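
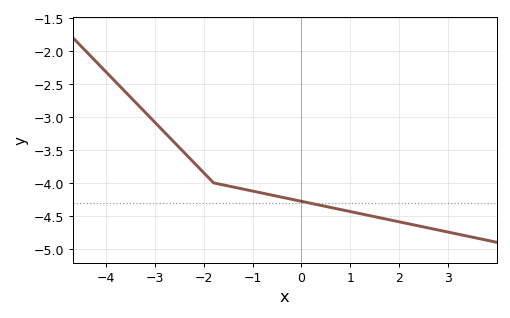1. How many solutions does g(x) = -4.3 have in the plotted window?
1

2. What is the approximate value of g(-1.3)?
-4.1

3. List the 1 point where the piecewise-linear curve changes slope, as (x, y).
(-1.8, -4)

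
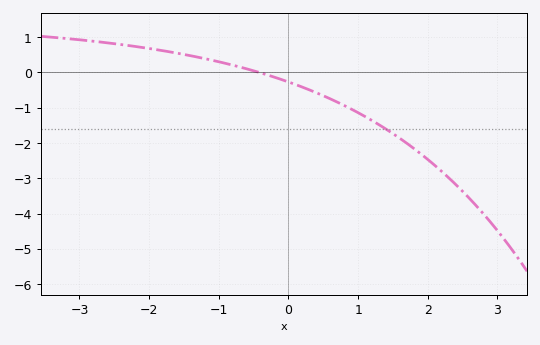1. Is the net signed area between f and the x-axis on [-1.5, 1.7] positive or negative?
negative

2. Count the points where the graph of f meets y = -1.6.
1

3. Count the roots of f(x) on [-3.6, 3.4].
1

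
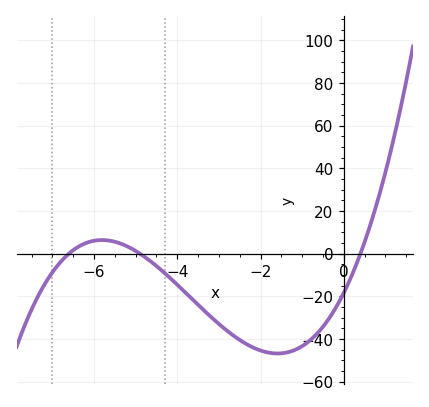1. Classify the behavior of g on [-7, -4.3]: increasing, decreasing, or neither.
neither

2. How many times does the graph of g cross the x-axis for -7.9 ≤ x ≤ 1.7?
3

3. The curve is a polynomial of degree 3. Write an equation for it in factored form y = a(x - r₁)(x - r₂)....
y = 1.42(x + 6.6)(x + 4.9)(x - 0.4)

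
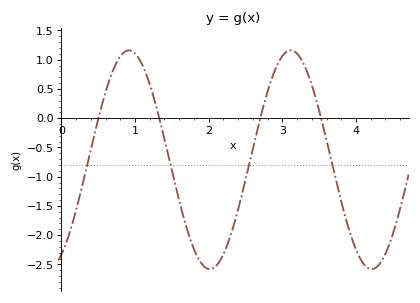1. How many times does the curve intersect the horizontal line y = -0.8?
4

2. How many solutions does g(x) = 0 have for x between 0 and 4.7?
4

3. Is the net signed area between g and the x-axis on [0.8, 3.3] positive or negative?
negative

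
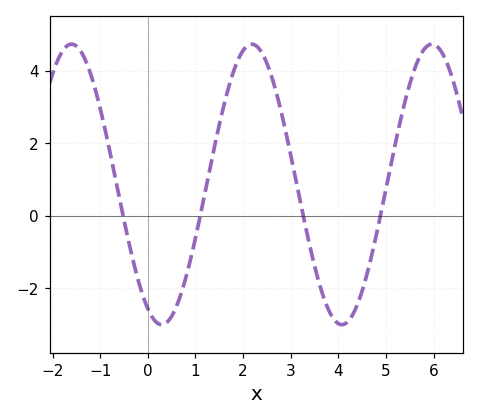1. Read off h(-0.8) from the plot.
1.8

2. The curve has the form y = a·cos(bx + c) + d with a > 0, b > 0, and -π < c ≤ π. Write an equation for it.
y = 3.87cos(1.7x + 2.7) + 0.87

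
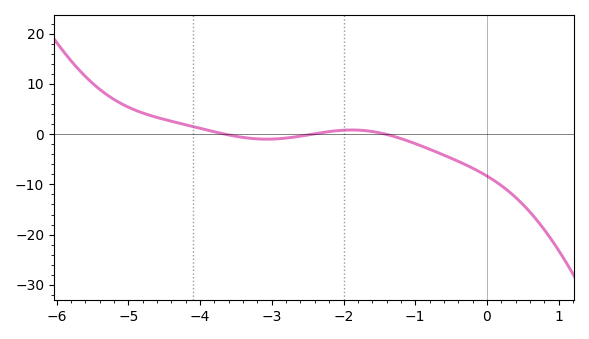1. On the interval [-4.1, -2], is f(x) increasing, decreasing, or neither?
neither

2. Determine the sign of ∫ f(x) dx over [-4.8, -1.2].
positive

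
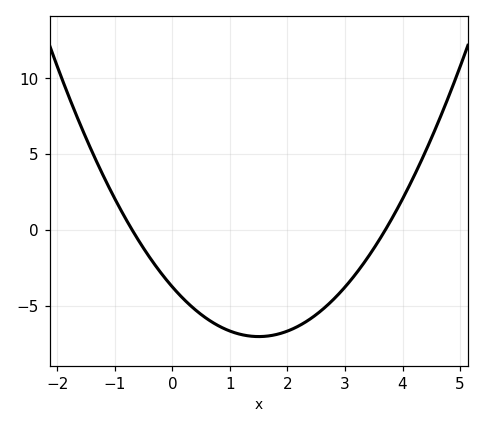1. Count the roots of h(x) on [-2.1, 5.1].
2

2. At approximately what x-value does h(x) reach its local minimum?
1.5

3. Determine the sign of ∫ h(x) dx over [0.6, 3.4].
negative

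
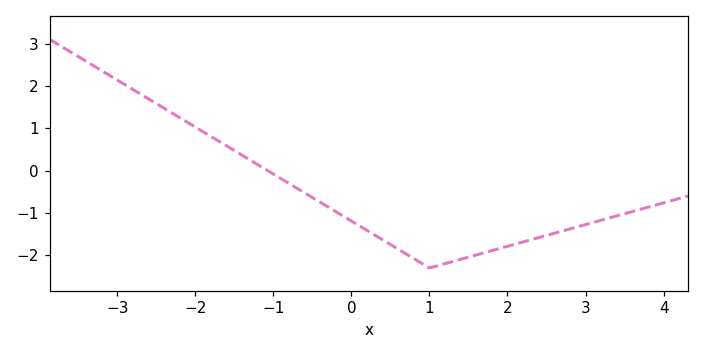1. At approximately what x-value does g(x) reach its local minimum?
1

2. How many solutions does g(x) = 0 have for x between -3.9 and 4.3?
1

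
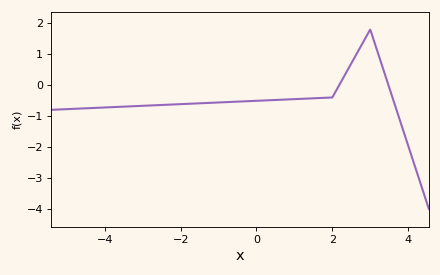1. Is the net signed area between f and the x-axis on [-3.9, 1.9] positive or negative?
negative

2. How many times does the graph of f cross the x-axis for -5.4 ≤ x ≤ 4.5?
2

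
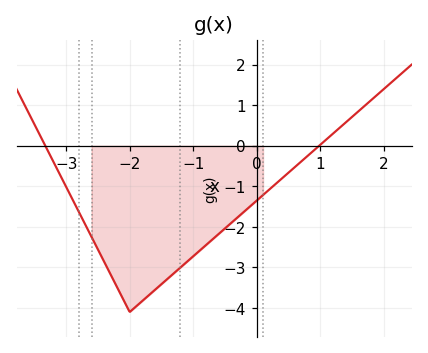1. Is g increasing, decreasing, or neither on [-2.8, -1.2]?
neither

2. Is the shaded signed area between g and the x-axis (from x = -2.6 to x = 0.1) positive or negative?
negative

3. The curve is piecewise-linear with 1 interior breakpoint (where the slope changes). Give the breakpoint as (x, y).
(-2, -4.1)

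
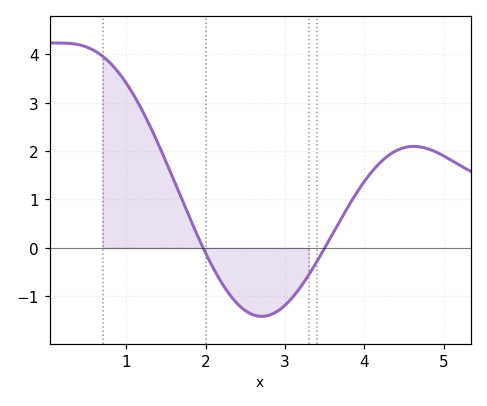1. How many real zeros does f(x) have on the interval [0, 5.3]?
2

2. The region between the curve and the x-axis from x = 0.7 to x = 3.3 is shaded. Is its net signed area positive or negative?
positive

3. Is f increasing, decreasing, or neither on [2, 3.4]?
neither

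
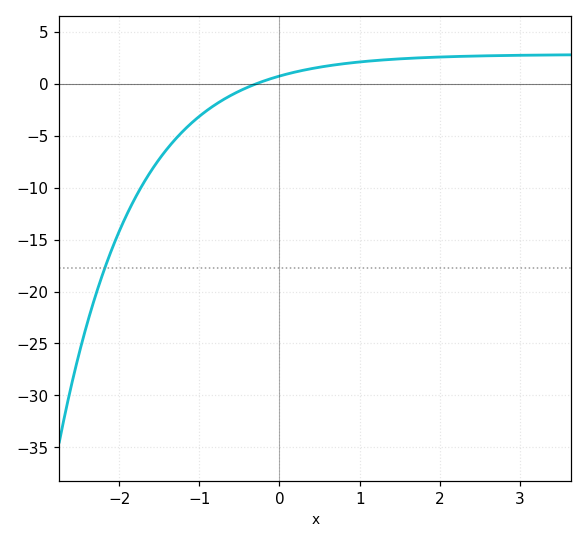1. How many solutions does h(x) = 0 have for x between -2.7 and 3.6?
1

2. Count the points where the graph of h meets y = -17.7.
1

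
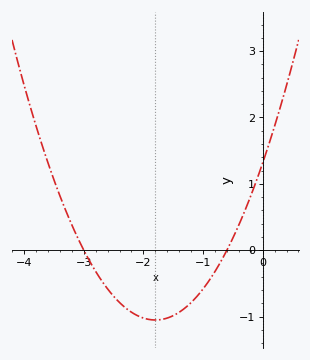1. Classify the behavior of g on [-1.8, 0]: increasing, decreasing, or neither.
increasing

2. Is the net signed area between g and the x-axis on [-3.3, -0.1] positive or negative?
negative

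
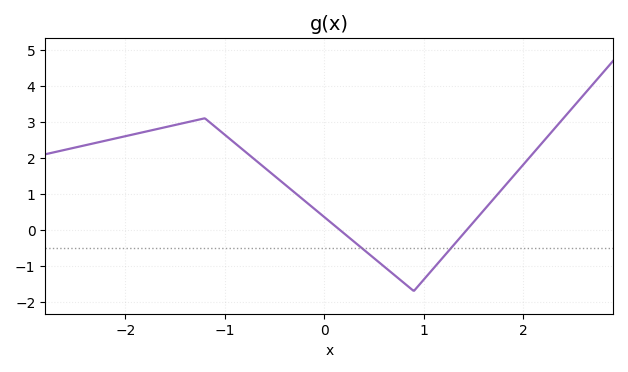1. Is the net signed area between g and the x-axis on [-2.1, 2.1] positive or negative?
positive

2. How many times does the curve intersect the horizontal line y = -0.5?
2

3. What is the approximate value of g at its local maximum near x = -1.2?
3.1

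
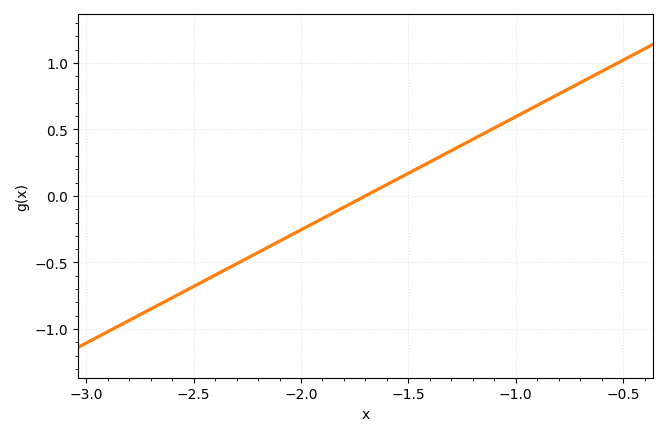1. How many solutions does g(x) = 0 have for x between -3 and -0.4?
1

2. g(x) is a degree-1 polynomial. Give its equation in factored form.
y = 0.85(x + 1.7)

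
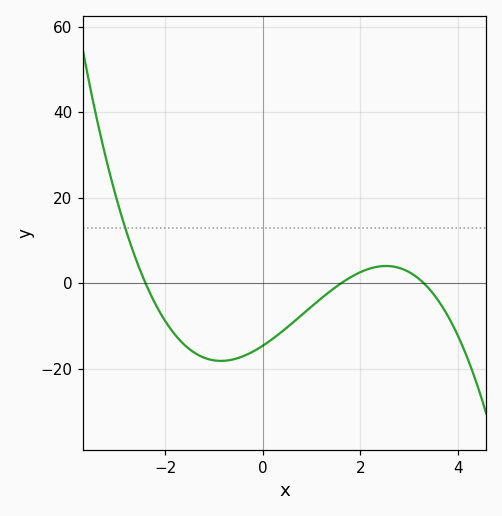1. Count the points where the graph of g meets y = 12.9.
1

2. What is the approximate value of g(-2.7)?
8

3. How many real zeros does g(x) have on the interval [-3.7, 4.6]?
3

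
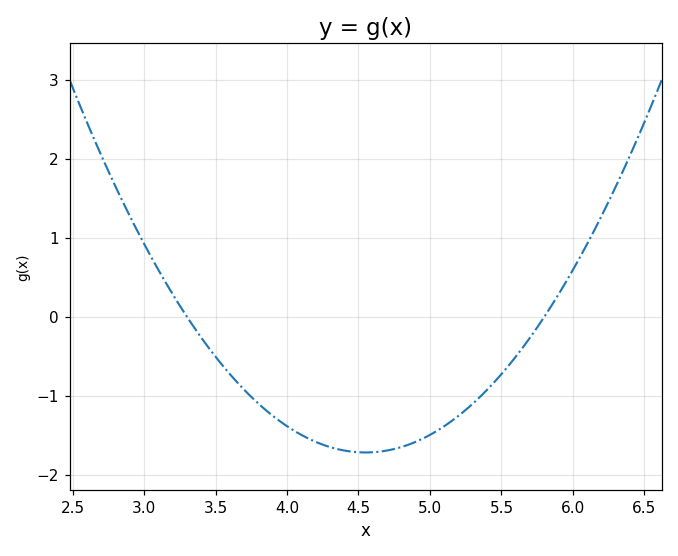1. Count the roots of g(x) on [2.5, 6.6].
2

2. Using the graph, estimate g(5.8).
0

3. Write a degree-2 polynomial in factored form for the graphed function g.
y = 1.1(x - 3.3)(x - 5.8)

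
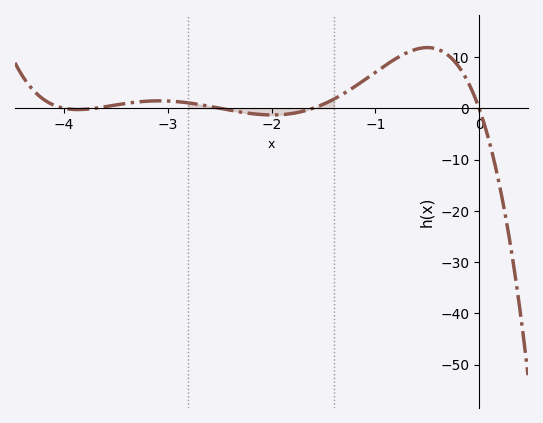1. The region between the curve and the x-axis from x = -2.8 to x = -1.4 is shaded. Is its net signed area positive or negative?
negative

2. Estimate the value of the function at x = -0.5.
11.8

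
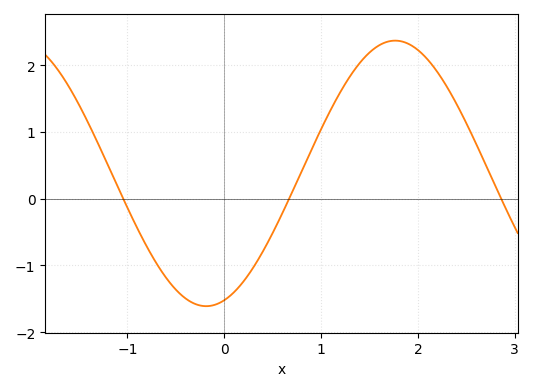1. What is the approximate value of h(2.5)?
1.1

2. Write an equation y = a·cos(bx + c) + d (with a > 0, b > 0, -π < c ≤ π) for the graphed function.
y = 1.99cos(1.6x - 2.8) + 0.38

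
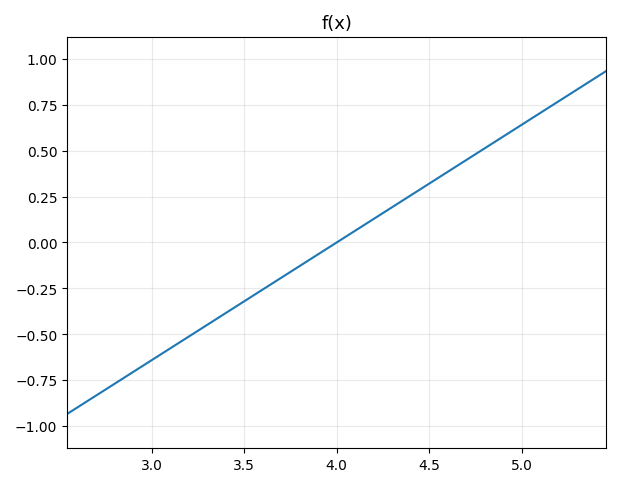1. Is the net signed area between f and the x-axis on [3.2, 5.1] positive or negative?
positive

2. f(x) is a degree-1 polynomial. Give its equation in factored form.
y = 0.64(x - 4)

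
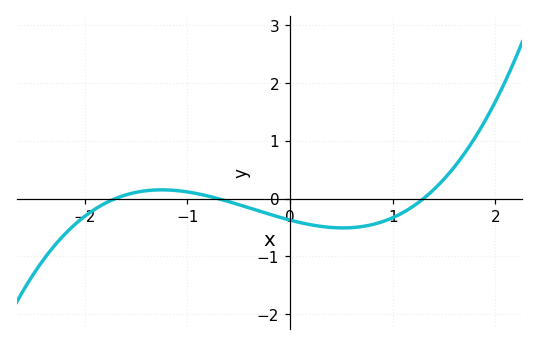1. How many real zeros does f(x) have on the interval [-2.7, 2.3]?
3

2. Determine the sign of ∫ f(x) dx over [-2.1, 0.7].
negative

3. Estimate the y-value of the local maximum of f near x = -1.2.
0.151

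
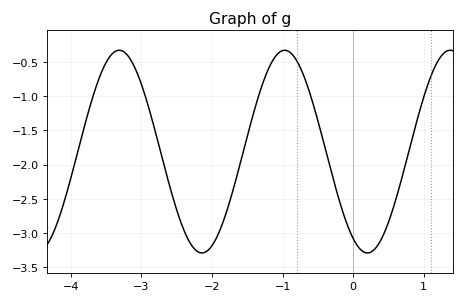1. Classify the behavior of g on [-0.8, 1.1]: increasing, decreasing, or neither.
neither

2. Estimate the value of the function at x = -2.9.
-1.15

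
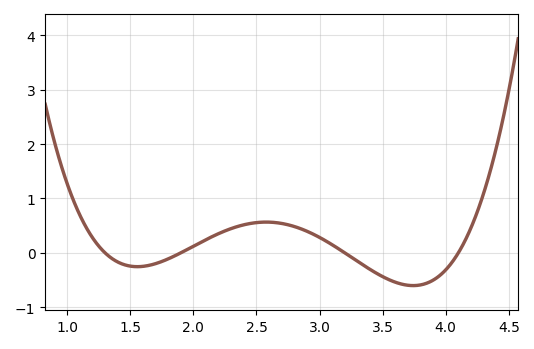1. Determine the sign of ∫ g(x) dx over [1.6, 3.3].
positive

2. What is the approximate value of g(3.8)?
-0.59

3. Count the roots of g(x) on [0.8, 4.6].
4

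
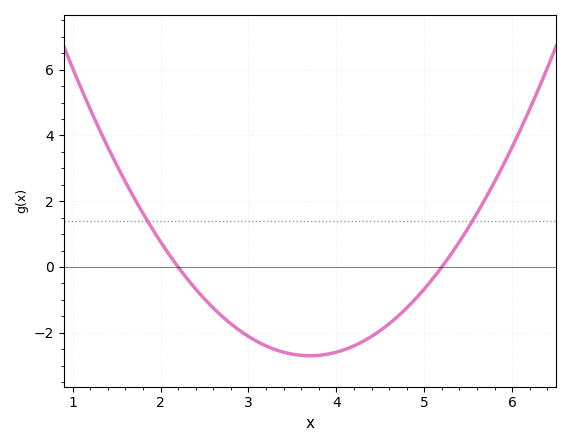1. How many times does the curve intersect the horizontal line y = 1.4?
2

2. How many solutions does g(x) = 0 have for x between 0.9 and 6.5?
2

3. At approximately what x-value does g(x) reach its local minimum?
3.7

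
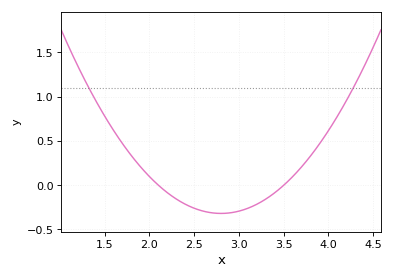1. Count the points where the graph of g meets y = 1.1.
2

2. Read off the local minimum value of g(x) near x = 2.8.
-0.318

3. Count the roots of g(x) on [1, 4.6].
2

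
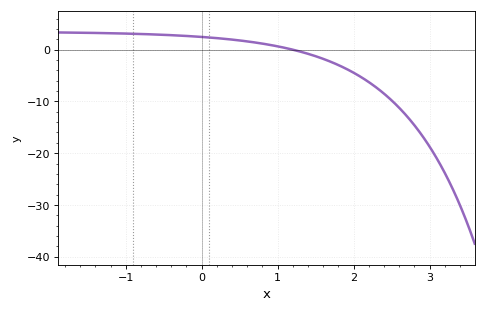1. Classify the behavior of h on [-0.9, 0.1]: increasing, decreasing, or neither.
decreasing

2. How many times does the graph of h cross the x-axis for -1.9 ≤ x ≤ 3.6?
1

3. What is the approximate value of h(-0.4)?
3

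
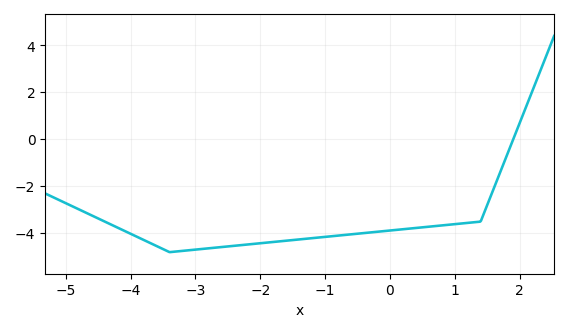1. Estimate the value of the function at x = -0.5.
-4.01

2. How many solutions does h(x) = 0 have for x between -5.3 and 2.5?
1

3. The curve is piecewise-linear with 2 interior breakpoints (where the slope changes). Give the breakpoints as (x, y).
(-3.4, -4.8); (1.4, -3.5)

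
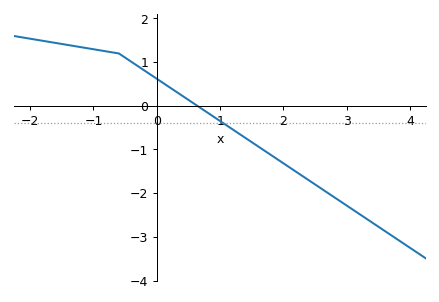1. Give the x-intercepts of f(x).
0.6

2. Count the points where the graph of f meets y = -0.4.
1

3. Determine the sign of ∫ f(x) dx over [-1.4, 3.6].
negative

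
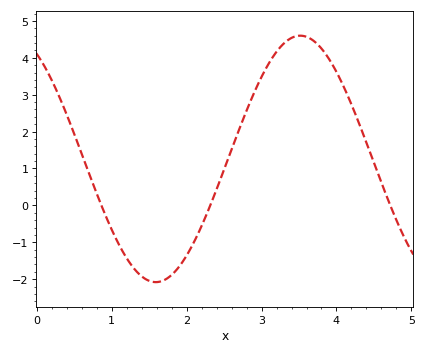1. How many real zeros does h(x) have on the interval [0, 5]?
3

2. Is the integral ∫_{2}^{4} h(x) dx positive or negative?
positive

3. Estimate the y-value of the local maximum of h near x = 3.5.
4.6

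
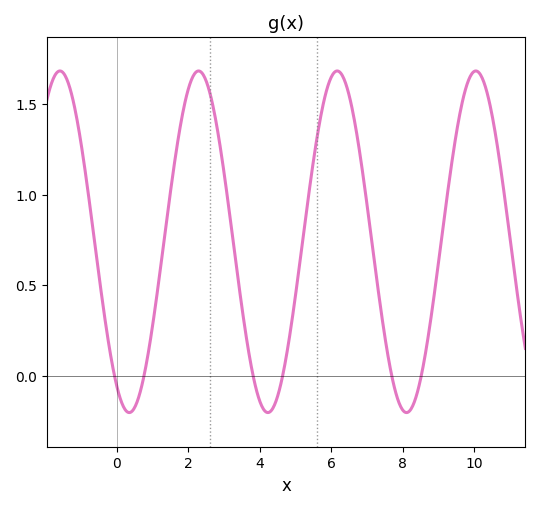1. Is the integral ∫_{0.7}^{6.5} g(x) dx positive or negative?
positive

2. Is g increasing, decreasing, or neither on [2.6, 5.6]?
neither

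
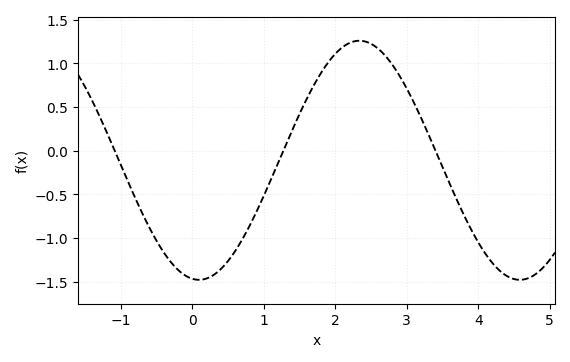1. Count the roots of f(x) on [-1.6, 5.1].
3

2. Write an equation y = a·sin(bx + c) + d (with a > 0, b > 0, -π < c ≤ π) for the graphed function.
y = 1.37sin(1.4x - 1.7) - 0.11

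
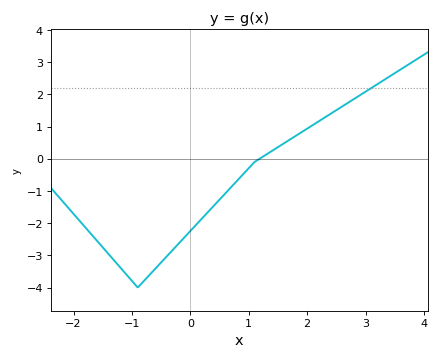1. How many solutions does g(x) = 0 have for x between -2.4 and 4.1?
1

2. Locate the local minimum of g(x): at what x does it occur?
-0.9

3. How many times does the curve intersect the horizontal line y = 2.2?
1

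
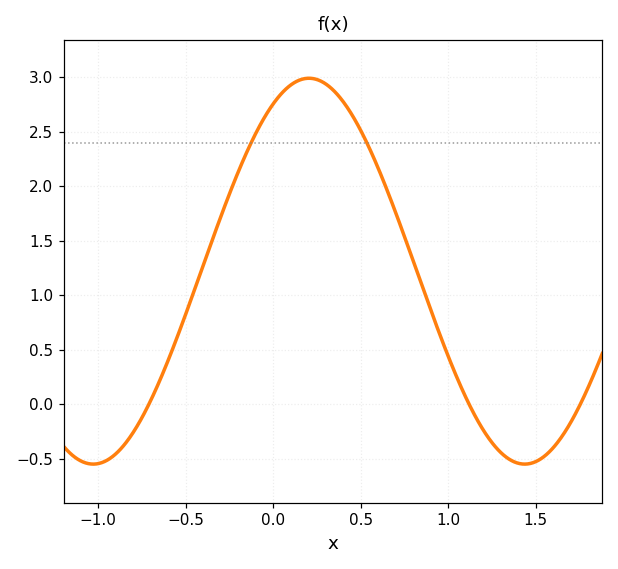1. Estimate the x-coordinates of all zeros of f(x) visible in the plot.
-0.7, 1.1, 1.75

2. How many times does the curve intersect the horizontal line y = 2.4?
2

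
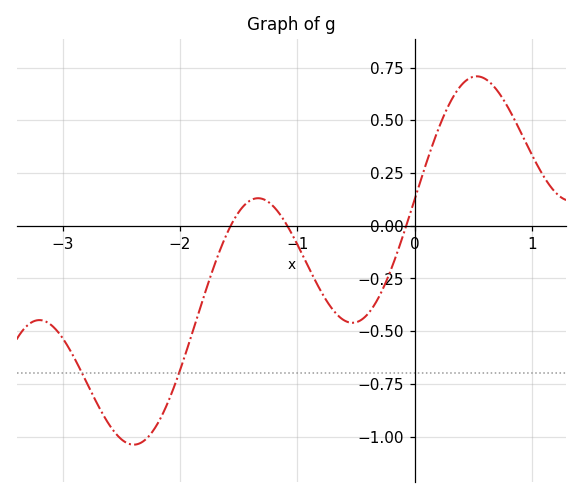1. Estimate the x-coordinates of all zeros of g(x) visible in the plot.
-1.6, -1.1, -0.1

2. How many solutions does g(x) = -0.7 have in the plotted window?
2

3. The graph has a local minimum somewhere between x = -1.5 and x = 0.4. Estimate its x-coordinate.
-0.5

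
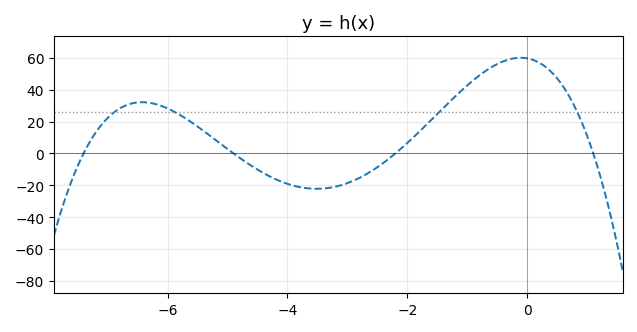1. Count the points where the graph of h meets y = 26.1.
4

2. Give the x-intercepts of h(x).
-7.4, -4.9, -2.2, 1.1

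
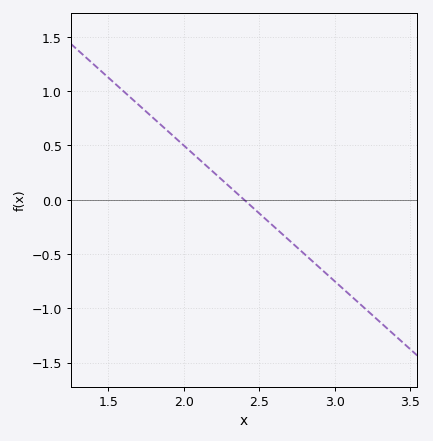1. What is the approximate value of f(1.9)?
0.6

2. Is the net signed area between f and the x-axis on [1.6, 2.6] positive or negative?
positive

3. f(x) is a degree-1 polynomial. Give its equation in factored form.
y = -1.25(x - 2.4)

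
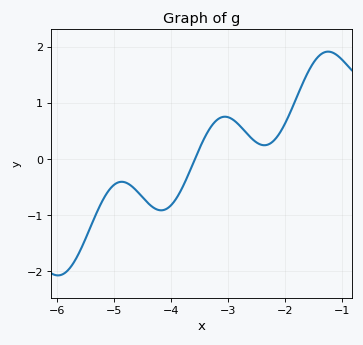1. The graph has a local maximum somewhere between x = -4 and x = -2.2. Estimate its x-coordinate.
-3.06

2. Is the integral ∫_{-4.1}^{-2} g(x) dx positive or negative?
positive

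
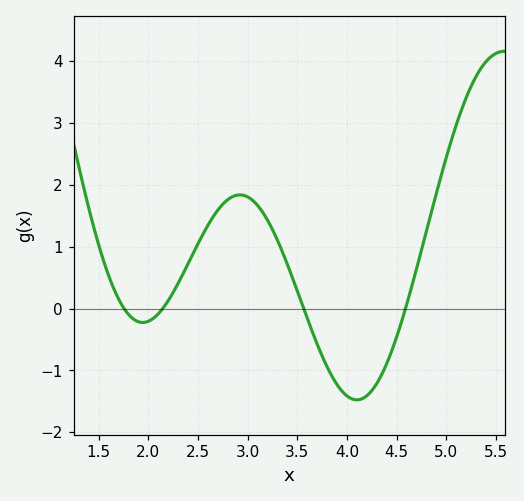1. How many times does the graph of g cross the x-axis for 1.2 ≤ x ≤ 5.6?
4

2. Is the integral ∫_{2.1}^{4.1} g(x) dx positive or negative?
positive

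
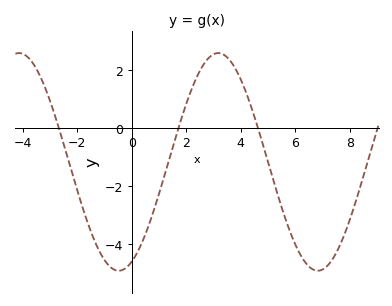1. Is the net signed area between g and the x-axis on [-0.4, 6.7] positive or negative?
negative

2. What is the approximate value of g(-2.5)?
-0.6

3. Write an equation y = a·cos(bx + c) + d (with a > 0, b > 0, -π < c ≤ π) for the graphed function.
y = 3.76cos(0.86x - 2.7) - 1.17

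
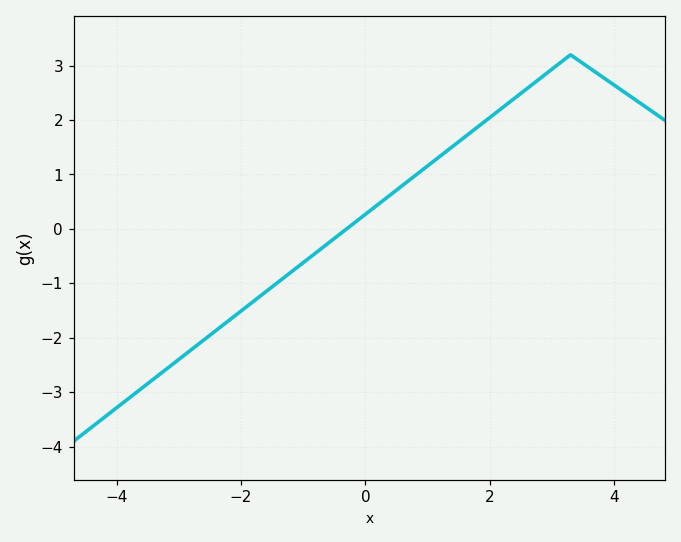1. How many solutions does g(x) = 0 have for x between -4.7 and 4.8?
1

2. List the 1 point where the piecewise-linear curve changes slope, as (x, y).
(3.3, 3.2)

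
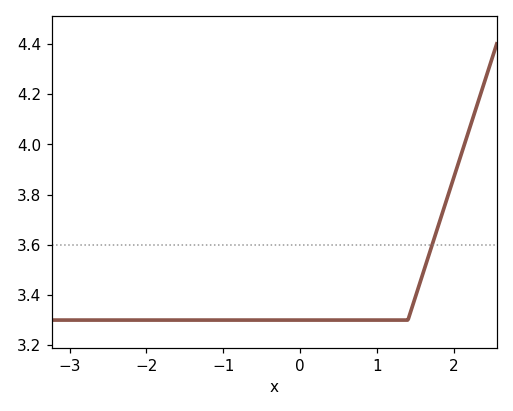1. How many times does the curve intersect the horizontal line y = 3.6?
1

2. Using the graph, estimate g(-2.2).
3.3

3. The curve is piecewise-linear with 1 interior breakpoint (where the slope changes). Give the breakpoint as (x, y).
(1.4, 3.3)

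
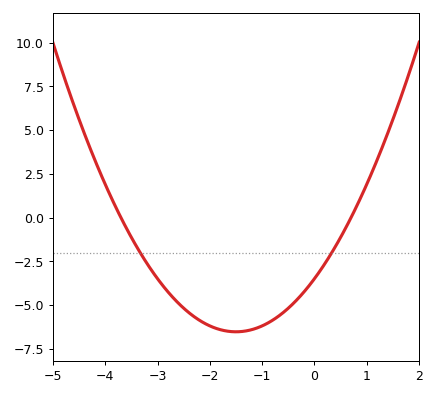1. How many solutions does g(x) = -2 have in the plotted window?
2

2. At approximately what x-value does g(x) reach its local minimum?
-1.5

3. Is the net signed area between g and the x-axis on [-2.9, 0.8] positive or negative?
negative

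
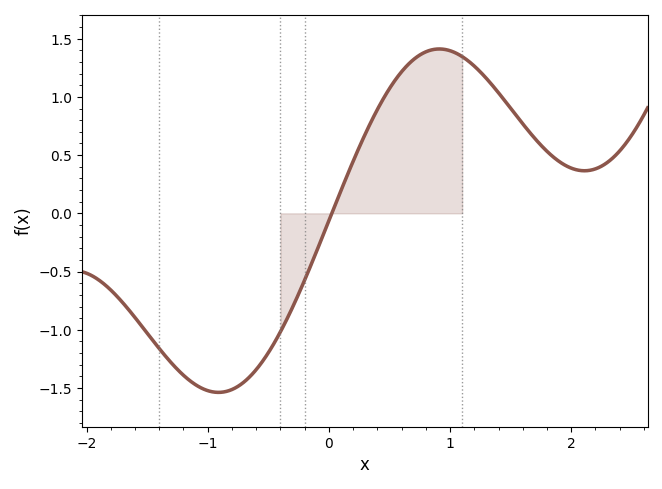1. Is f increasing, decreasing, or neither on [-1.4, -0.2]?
neither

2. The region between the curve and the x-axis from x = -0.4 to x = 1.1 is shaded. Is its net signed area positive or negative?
positive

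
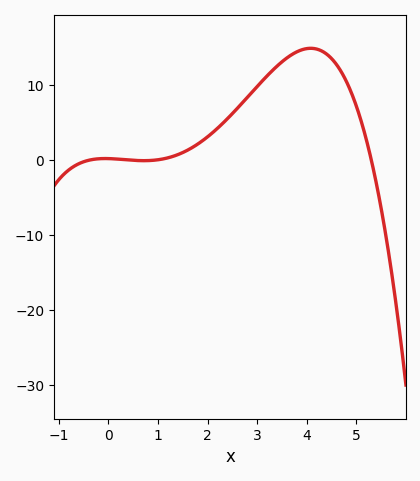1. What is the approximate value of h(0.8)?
-0.039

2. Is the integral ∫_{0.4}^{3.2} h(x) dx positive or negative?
positive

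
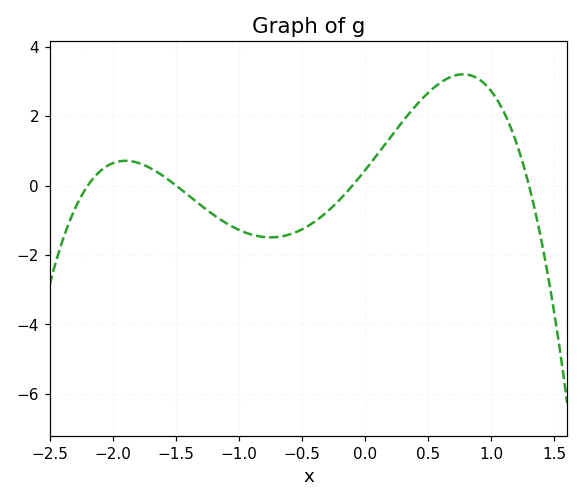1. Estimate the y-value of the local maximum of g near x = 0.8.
3.2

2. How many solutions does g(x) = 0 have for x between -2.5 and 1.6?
4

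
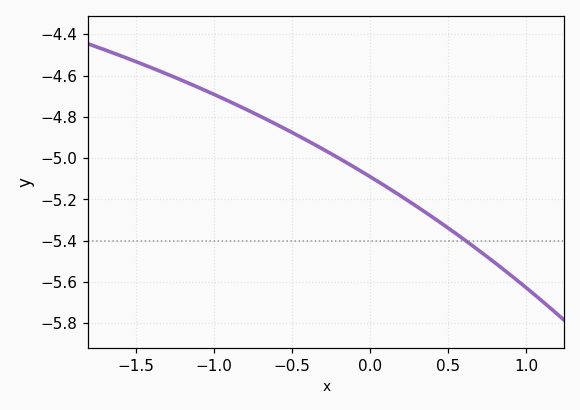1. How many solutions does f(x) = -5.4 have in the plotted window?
1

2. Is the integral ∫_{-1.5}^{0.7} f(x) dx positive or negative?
negative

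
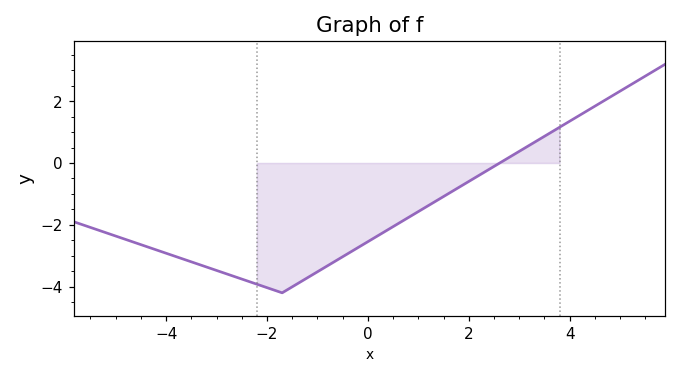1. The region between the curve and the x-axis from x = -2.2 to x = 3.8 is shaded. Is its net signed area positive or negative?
negative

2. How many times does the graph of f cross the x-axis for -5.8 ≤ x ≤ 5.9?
1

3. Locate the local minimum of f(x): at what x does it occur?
-1.7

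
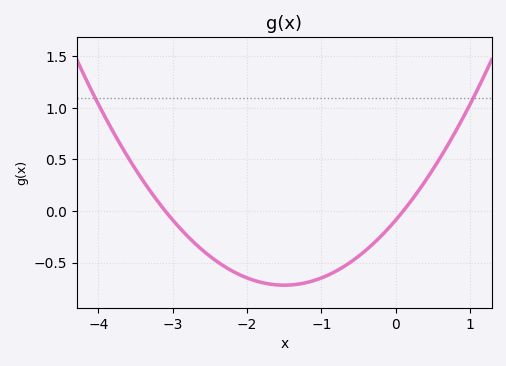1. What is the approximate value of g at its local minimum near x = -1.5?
-0.7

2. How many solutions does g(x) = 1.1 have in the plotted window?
2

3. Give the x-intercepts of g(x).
-3.1, 0.1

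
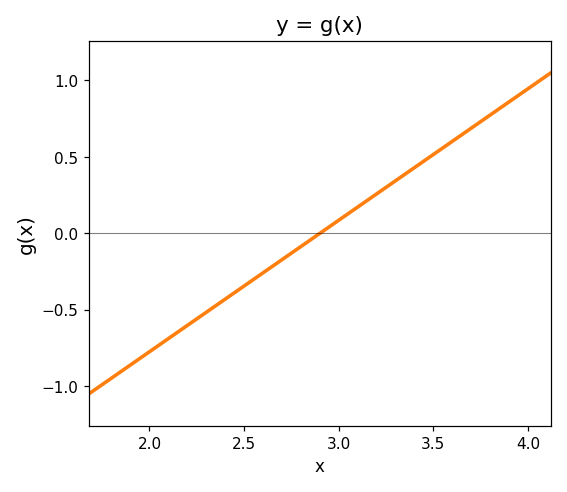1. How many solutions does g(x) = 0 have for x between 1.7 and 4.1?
1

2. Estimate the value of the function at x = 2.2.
-0.6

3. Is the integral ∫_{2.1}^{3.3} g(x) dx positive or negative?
negative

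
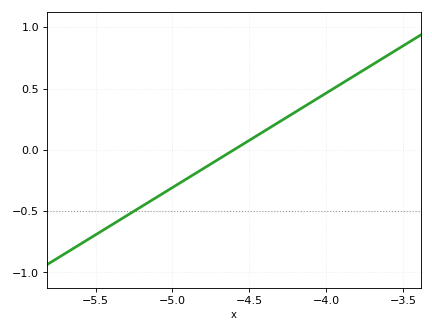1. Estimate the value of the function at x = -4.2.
0.3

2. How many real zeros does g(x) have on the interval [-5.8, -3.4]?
1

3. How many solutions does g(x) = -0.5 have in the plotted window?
1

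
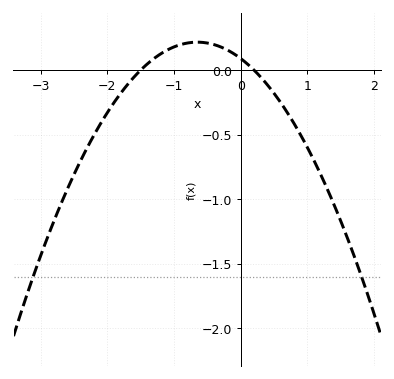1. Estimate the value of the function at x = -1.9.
-0.25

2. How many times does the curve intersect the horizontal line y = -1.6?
2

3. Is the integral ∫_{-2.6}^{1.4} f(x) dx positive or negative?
negative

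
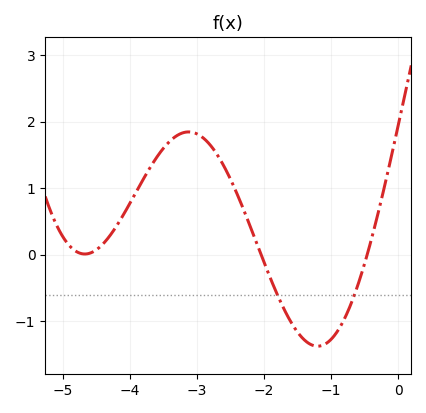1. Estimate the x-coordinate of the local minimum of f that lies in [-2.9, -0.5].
-1.2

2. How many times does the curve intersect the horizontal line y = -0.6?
2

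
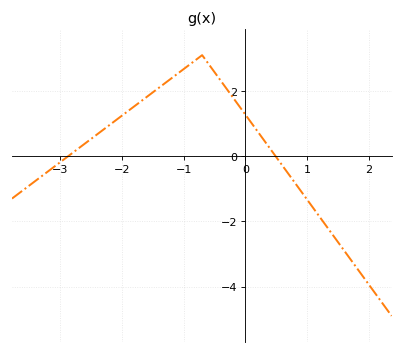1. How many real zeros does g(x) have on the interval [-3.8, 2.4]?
2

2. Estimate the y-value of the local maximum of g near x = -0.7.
3.1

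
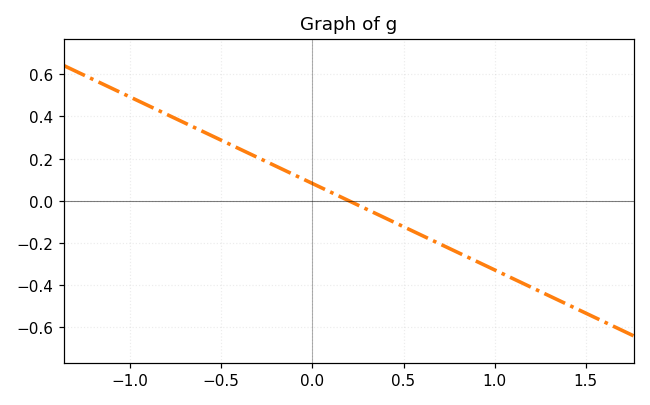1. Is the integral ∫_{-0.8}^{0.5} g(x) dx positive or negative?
positive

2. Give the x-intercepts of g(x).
0.2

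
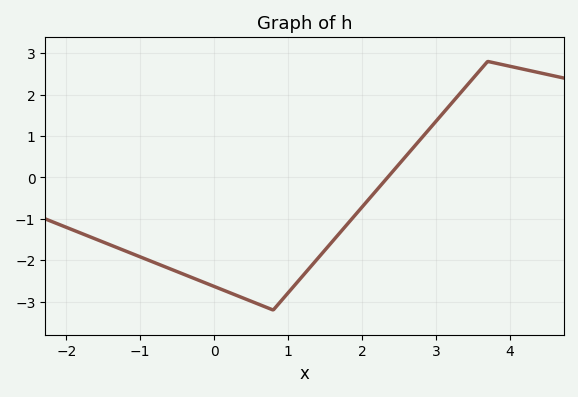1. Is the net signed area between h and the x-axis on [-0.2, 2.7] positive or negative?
negative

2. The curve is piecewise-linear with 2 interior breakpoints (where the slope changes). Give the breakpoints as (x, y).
(0.8, -3.2); (3.7, 2.8)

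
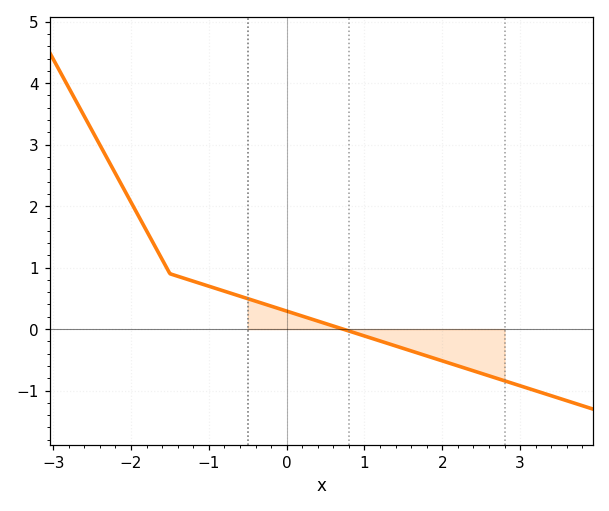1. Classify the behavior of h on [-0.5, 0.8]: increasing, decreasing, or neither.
decreasing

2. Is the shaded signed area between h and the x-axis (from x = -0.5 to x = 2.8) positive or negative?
negative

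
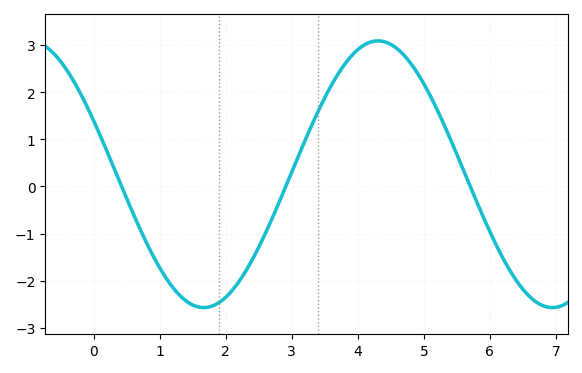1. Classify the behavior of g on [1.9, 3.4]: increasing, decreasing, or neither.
increasing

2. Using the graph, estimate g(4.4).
3.1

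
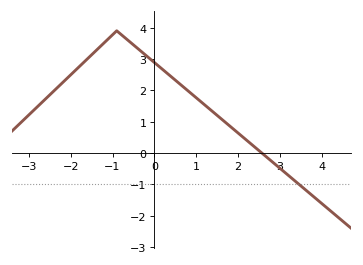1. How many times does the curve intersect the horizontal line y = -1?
1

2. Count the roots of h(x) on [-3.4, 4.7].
1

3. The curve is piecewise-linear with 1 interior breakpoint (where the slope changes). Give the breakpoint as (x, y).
(-0.9, 3.9)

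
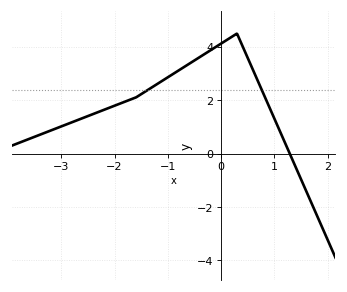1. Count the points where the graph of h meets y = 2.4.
2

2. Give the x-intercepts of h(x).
1.3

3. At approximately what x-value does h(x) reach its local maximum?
0.3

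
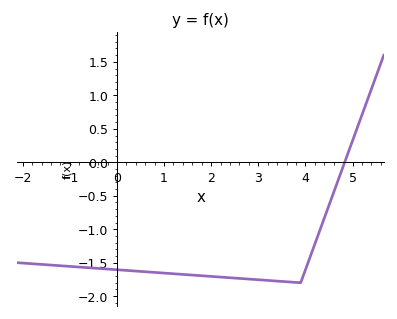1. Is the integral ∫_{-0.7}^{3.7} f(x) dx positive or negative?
negative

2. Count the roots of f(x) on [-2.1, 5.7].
1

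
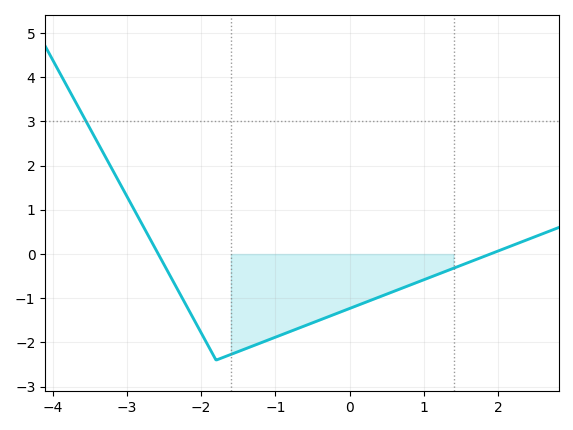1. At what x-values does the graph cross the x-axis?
-2.58, 1.9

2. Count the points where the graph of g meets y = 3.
1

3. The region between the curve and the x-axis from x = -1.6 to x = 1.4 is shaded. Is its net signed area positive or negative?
negative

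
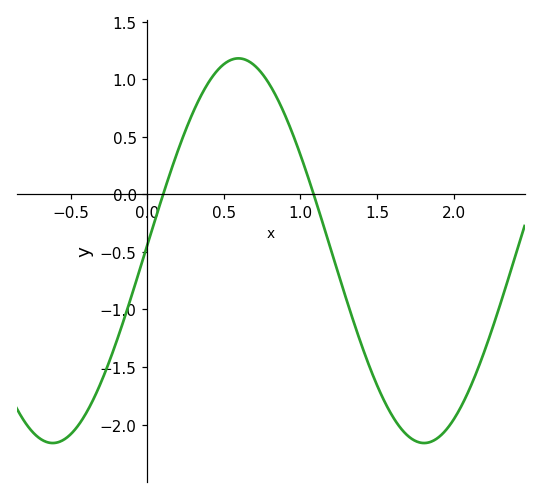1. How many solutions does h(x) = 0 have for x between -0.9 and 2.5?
2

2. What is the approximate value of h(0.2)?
0.4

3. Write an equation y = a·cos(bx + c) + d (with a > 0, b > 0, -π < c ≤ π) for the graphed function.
y = 1.67cos(2.6x - 1.5) - 0.49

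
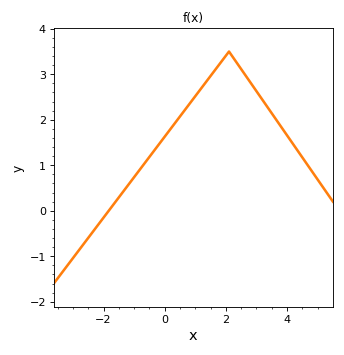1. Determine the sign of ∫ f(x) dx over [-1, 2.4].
positive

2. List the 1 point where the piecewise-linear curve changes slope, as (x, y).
(2.1, 3.5)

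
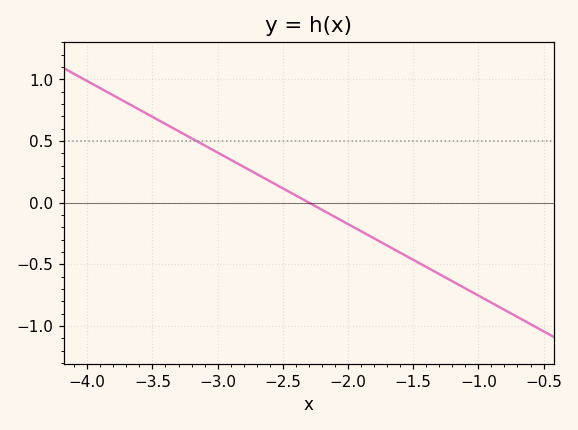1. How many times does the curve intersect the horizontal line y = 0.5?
1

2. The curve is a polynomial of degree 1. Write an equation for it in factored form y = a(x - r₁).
y = -0.58(x + 2.3)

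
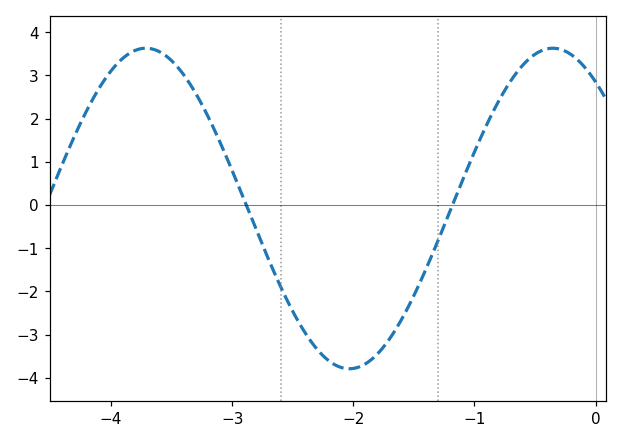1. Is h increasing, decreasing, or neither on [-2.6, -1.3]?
neither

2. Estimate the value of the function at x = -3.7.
3.6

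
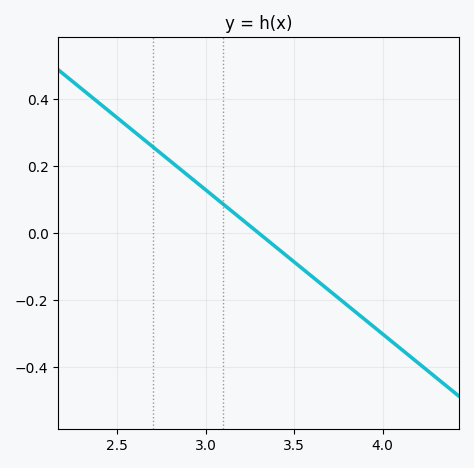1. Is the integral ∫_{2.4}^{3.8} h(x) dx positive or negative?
positive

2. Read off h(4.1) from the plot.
-0.344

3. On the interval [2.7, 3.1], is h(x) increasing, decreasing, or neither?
decreasing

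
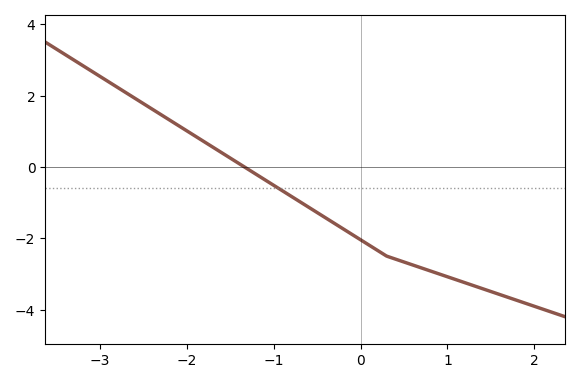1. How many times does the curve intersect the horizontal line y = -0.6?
1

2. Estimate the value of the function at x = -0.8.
-0.8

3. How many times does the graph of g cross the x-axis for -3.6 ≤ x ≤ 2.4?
1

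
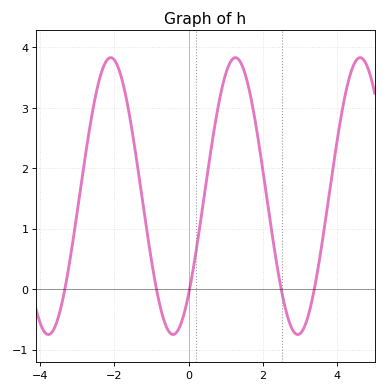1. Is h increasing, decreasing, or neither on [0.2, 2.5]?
neither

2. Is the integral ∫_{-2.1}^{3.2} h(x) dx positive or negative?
positive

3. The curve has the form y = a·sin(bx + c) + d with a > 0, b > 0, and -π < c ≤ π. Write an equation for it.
y = 2.29sin(1.87x - 0.782) + 1.54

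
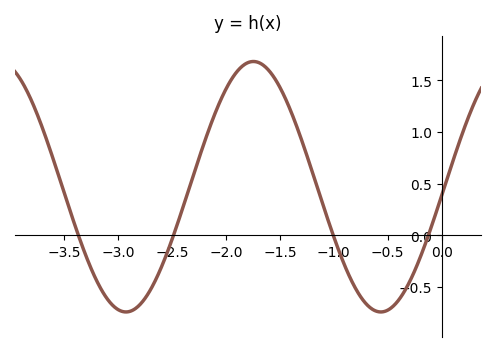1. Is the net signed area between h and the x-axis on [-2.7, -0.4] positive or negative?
positive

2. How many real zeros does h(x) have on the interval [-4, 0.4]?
4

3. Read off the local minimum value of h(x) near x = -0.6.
-0.75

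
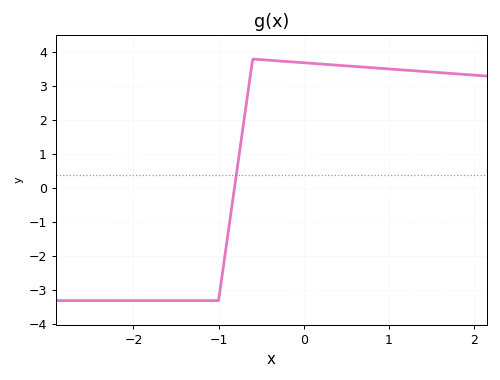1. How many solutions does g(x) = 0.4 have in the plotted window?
1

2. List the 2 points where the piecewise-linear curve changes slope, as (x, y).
(-1, -3.3); (-0.6, 3.8)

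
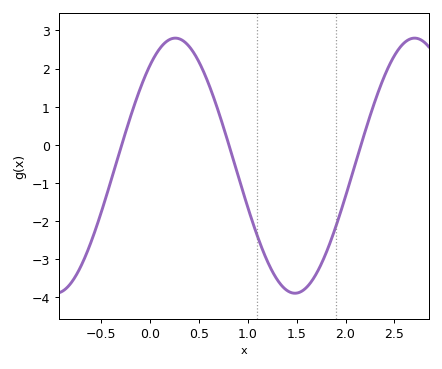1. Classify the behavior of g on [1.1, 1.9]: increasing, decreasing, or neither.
neither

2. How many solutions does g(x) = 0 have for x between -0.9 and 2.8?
3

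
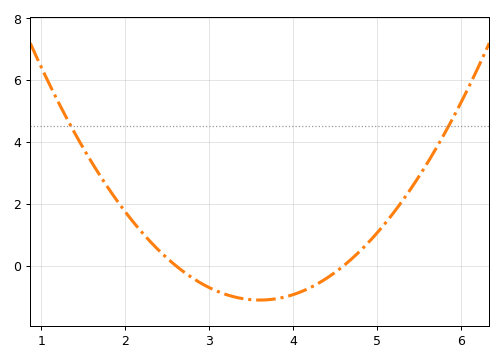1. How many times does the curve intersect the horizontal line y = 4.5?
2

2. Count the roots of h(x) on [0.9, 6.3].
2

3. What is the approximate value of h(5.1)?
1.4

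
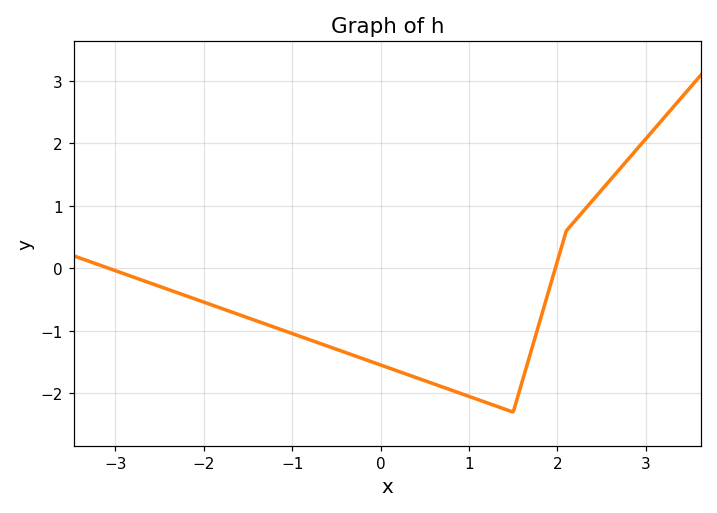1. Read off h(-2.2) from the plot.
-0.4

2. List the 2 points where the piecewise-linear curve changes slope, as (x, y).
(1.5, -2.3); (2.1, 0.6)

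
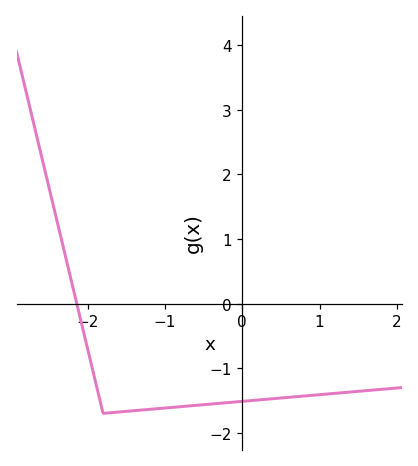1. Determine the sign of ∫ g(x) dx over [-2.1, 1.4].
negative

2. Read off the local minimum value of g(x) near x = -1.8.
-1.7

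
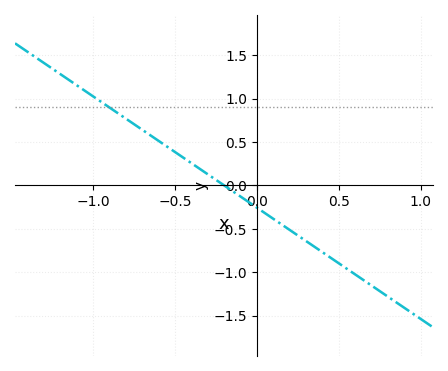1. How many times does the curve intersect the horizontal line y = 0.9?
1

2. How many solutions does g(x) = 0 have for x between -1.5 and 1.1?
1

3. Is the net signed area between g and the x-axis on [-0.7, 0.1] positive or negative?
positive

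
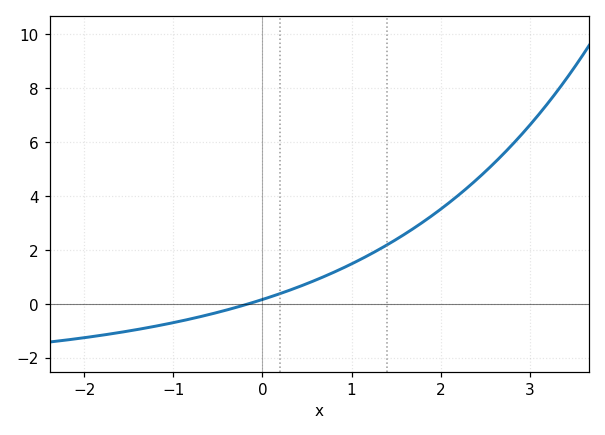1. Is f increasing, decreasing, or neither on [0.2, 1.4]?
increasing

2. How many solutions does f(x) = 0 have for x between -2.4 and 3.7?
1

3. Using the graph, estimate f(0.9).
1.4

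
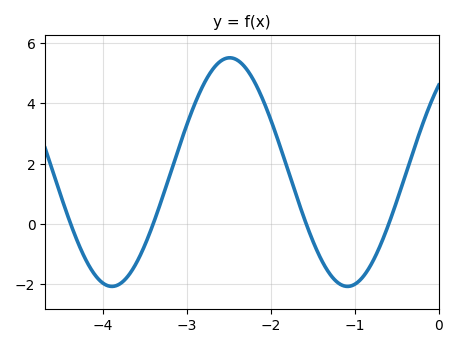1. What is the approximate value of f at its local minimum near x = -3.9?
-2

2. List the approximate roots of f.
-4.4, -3.4, -1.6, -0.6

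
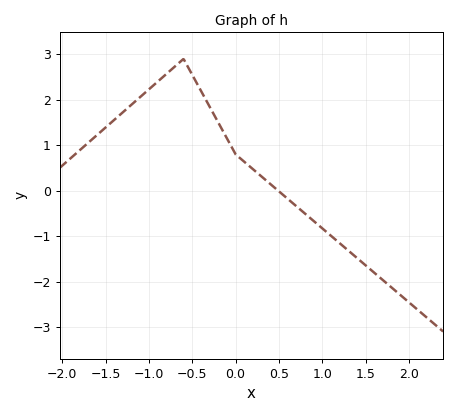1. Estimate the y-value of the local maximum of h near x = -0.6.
2.9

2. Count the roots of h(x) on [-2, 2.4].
1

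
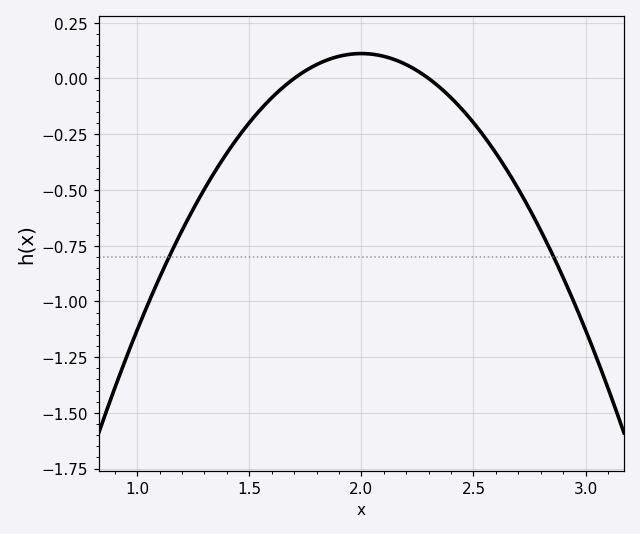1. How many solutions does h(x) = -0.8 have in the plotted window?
2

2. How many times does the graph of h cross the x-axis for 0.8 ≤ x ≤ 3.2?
2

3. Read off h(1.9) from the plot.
0.099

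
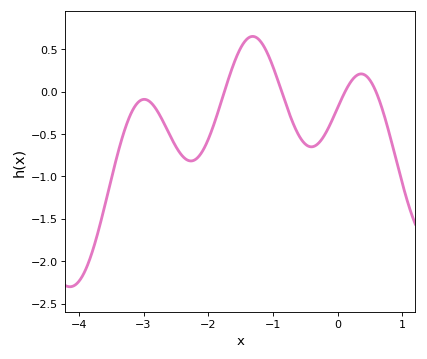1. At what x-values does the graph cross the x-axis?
-1.7, -0.9, 0.1, 0.6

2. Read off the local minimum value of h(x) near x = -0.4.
-0.65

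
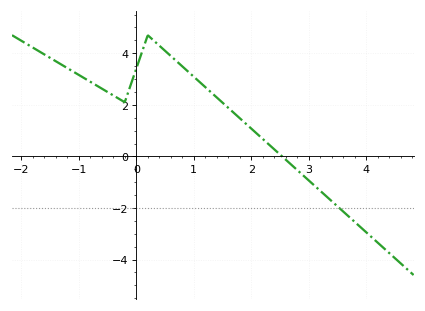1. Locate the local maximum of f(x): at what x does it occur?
0.2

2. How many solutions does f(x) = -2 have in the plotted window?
1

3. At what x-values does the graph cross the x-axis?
2.54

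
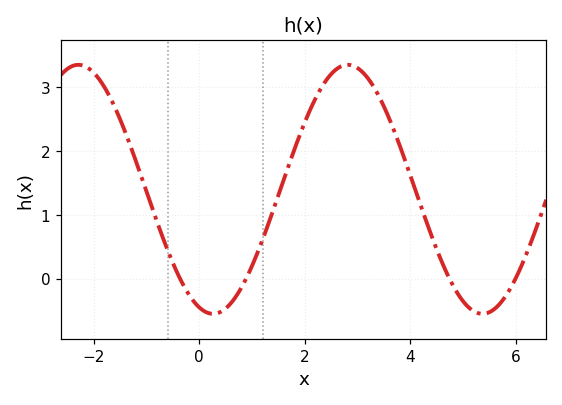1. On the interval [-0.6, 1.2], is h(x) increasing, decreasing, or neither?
neither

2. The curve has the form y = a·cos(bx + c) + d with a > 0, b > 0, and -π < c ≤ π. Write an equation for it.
y = 1.95cos(1.2x + 2.8) + 1.4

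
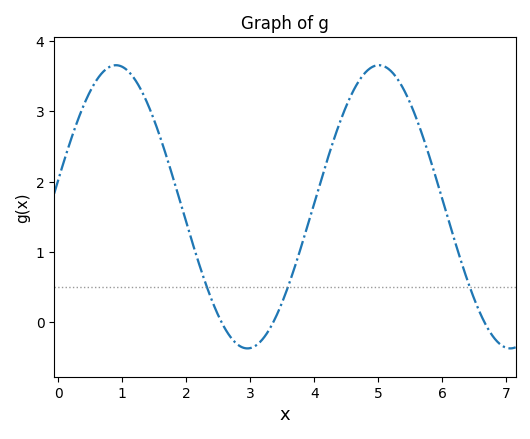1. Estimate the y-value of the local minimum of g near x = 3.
-0.4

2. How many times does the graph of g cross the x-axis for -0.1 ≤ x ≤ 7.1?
3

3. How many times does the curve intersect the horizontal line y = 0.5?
3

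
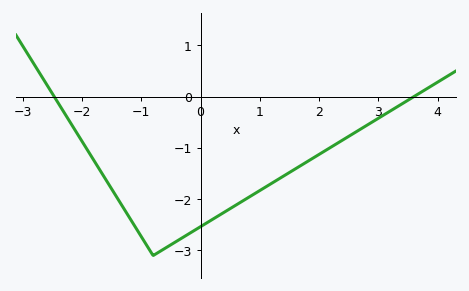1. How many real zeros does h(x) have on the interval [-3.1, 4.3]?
2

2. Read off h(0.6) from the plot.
-2.11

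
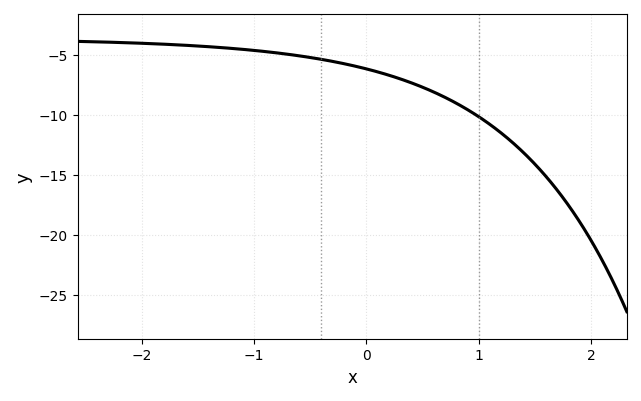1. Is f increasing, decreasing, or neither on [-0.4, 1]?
decreasing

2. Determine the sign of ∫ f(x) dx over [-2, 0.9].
negative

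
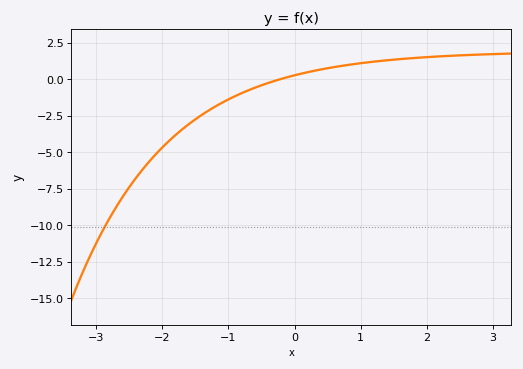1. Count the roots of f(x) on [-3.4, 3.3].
1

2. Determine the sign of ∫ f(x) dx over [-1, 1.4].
positive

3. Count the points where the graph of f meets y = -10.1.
1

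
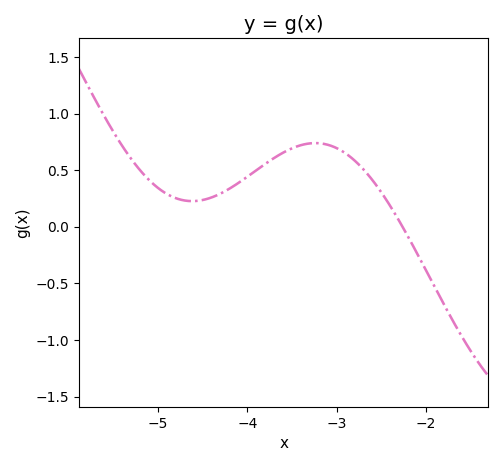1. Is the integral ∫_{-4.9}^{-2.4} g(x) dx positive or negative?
positive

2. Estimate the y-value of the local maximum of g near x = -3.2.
0.75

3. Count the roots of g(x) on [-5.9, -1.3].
1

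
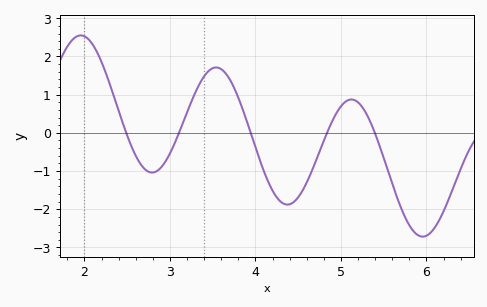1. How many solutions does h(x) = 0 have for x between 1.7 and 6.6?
5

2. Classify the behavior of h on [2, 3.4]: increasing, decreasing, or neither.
neither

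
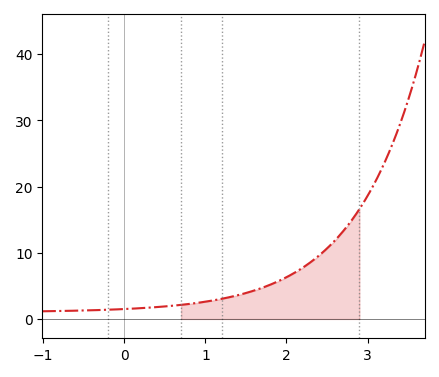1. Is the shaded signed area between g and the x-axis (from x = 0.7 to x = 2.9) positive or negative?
positive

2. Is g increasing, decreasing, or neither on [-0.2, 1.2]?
increasing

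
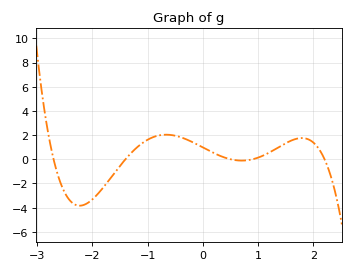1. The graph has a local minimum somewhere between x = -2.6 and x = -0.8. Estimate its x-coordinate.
-2.23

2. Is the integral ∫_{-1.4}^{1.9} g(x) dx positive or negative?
positive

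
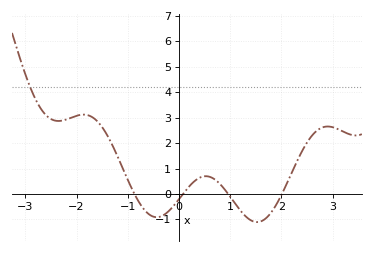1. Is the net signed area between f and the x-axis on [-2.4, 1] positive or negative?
positive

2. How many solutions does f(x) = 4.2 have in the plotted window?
1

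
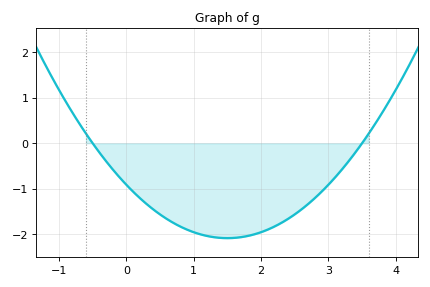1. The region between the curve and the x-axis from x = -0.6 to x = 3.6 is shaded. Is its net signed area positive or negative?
negative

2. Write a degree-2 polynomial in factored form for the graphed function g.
y = 0.52(x + 0.5)(x - 3.5)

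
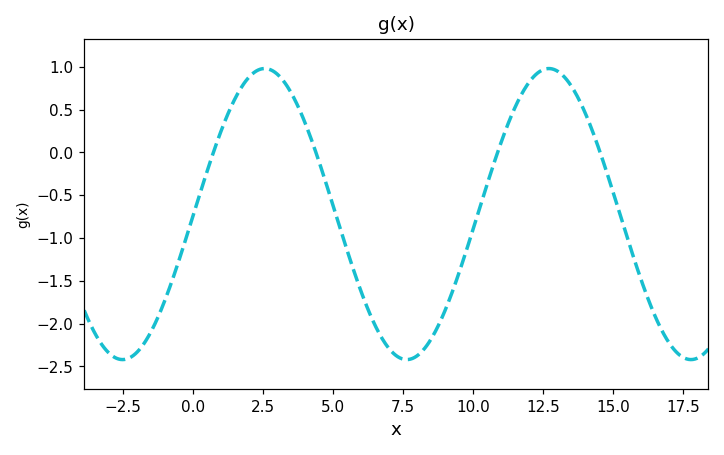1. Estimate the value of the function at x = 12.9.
0.967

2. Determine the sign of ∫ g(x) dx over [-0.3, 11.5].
negative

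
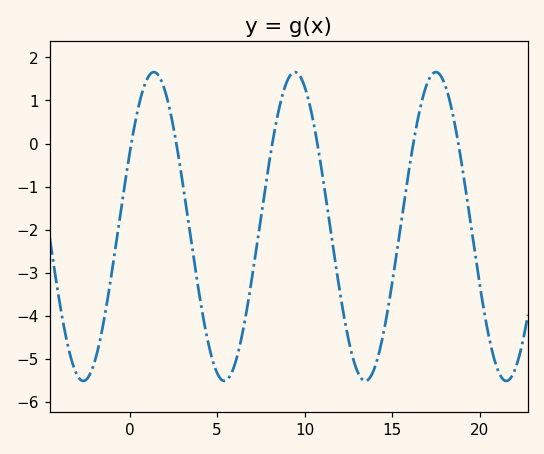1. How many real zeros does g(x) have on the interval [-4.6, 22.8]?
6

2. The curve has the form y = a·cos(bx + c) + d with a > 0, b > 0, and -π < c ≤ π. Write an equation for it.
y = 3.59cos(0.78x - 1.08) - 1.93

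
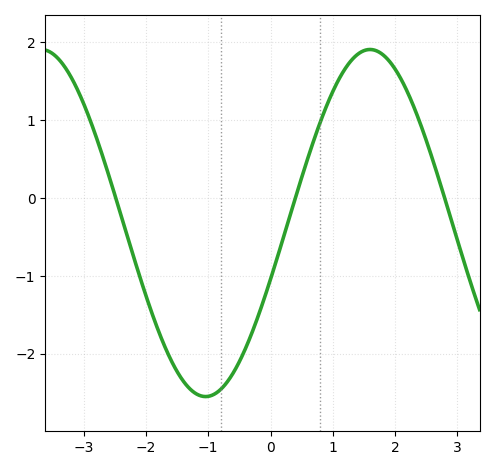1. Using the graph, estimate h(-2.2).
-0.751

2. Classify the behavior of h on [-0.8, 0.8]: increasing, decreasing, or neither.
increasing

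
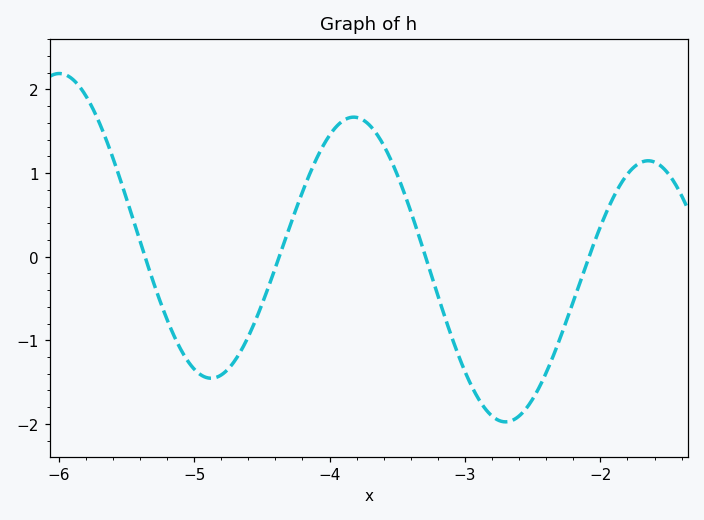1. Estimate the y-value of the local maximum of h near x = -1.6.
1.15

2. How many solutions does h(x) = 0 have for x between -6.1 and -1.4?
4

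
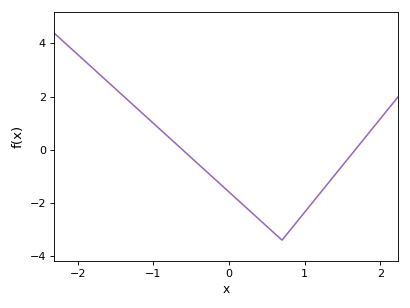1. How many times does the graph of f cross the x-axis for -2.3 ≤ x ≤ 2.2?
2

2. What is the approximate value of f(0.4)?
-2.6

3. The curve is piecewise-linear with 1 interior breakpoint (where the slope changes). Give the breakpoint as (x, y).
(0.7, -3.4)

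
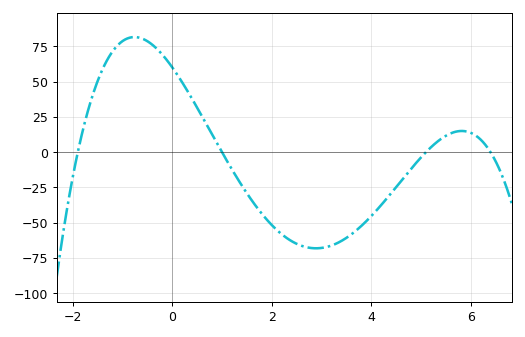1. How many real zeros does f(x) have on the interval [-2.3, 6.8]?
4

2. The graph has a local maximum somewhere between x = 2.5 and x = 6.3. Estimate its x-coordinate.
5.82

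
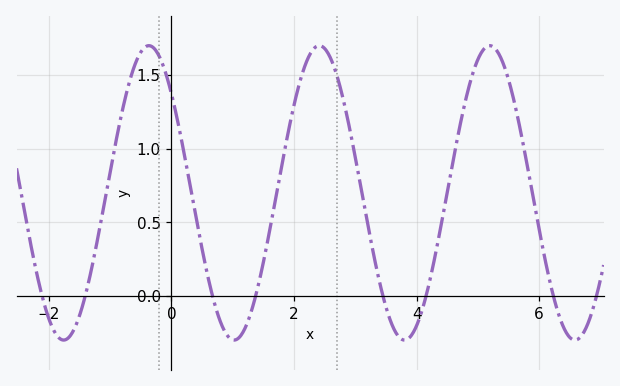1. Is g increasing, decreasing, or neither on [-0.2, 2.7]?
neither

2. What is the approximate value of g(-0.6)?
1.57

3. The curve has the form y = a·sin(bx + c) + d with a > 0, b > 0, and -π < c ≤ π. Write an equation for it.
y = 1sin(2.26x + 2.4) + 0.7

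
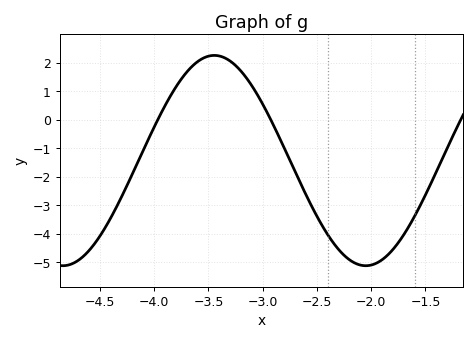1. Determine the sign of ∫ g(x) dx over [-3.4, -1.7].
negative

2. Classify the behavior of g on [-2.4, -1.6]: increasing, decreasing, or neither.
neither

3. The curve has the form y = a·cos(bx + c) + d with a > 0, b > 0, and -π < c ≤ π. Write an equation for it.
y = 3.69cos(2.25x + 1.47) - 1.43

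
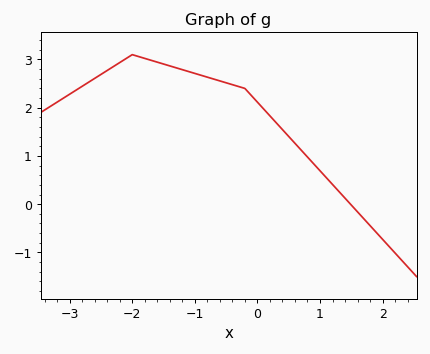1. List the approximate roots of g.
1.5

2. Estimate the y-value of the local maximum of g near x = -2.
3.1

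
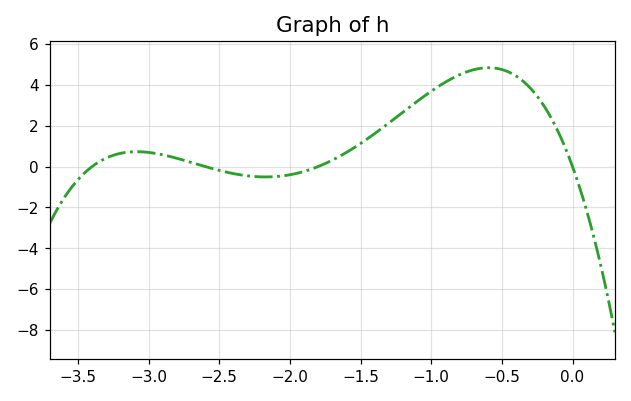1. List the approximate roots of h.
-3.4, -2.6, -1.8, 0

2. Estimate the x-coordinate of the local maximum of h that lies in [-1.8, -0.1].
-0.6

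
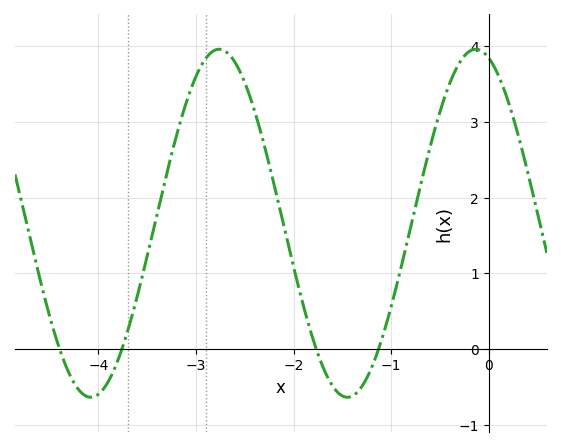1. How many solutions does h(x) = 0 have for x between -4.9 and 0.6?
4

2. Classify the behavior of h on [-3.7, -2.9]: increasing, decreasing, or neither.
increasing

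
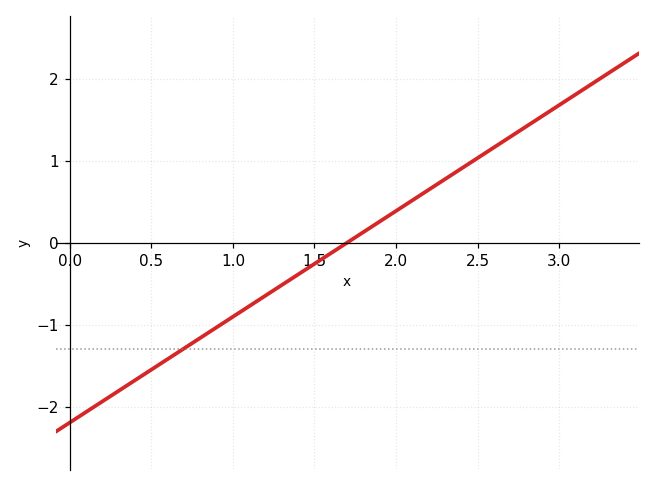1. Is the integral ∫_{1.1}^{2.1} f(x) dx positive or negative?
negative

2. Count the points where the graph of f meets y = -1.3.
1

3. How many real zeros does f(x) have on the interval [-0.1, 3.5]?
1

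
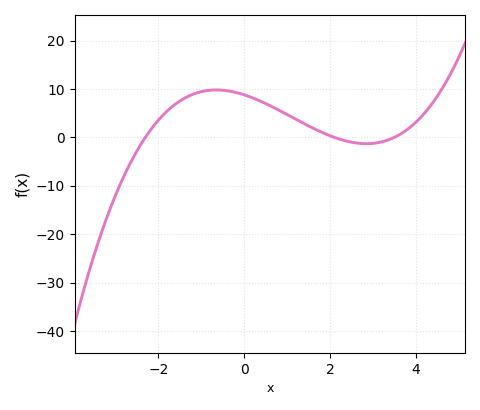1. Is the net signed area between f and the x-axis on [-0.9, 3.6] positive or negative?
positive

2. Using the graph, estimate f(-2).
4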